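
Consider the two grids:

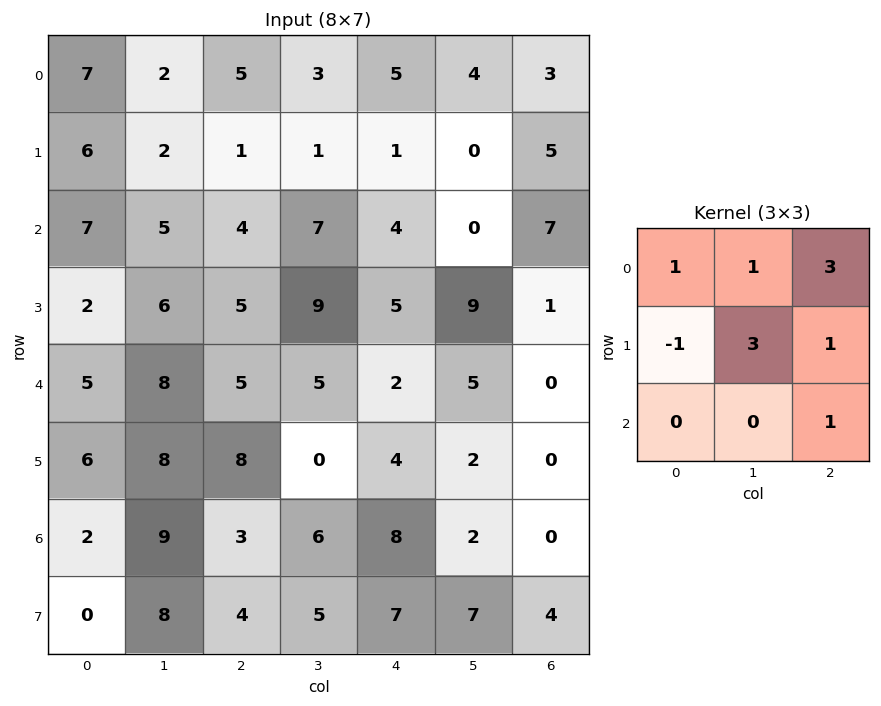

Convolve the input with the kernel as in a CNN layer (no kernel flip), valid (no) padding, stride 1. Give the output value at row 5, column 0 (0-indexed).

70

The receptive field on the input at this output position is [6 8 8 / 2 9 3 / 0 8 4]. Elementwise product with the kernel and sum: 6·1 + 8·1 + 8·3 + 2·-1 + 9·3 + 3·1 + 4·1.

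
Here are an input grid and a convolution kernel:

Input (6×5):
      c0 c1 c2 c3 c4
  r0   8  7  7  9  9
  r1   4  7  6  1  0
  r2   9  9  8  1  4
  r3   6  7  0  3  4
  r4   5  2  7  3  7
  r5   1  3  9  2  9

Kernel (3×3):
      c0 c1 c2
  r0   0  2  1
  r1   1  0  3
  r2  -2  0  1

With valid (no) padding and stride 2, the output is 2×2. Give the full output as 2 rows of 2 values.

Output[0,0]: The receptive field on the input at this output position is [8 7 7 / 4 7 6 / 9 9 8]. Elementwise product with the kernel and sum: 7·2 + 7·1 + 4·1 + 6·3 + 9·-2 + 8·1.

33 21
29 11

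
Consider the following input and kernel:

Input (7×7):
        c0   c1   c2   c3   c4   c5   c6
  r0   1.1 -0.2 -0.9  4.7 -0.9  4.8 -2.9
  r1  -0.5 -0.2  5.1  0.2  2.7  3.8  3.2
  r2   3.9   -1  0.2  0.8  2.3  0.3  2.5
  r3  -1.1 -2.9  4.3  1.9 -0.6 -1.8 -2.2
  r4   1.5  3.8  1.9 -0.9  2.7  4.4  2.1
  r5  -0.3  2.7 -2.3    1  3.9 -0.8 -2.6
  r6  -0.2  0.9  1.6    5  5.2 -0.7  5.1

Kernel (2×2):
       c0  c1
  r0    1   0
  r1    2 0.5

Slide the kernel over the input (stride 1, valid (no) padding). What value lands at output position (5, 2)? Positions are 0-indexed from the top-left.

3.4

The receptive field on the input at this output position is [-2.3 1 / 1.6 5]. Elementwise product with the kernel and sum: -2.3·1 + 1.6·2 + 5·0.5.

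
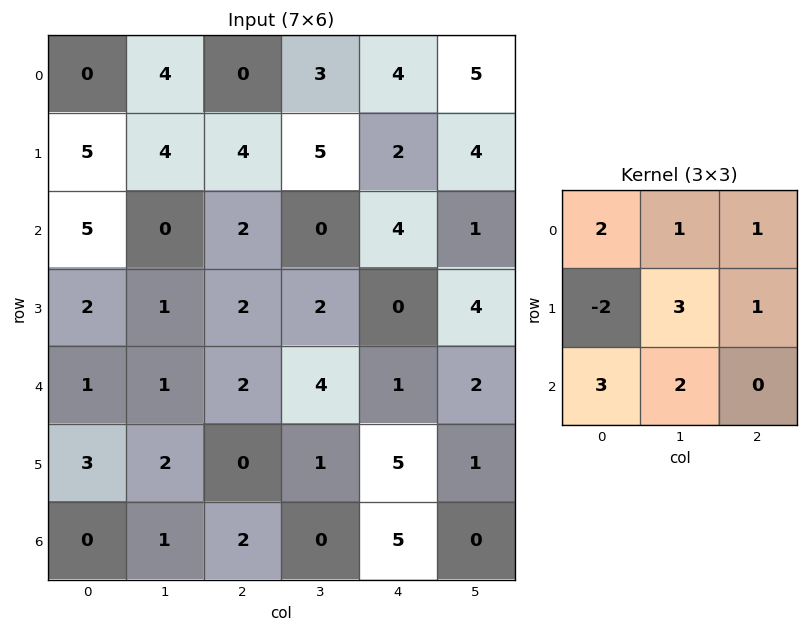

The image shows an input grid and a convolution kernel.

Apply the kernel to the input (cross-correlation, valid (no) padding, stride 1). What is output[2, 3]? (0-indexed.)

19

The receptive field on the input at this output position is [0 4 1 / 2 0 4 / 4 1 2]. Elementwise product with the kernel and sum: 0·2 + 4·1 + 1·1 + 2·-2 + 0·3 + 4·1 + 4·3 + 1·2.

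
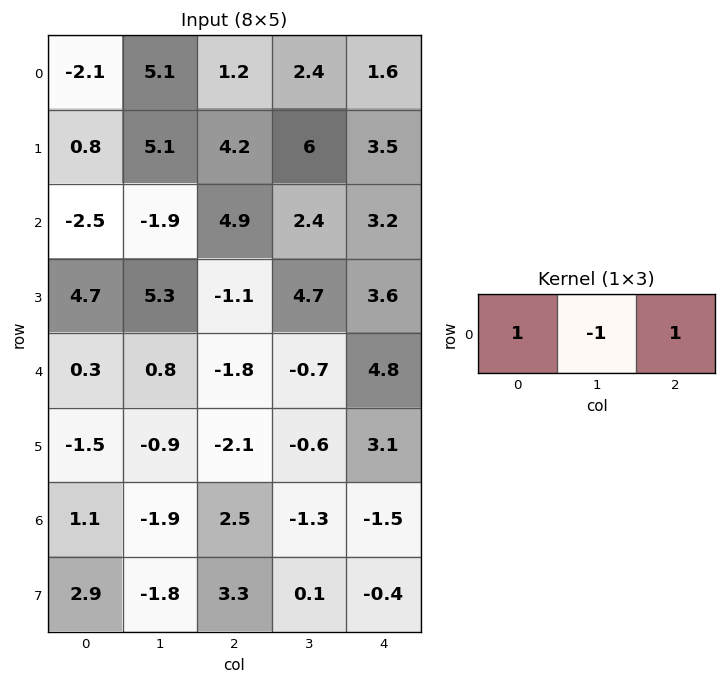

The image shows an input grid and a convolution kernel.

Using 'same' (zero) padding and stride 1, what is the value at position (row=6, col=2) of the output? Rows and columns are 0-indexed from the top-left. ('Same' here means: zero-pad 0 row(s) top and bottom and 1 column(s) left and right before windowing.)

-5.7

The receptive field on the zero-padded input at this output position is [-1.9 2.5 -1.3]. Elementwise product with the kernel and sum: -1.9·1 + 2.5·-1 + -1.3·1.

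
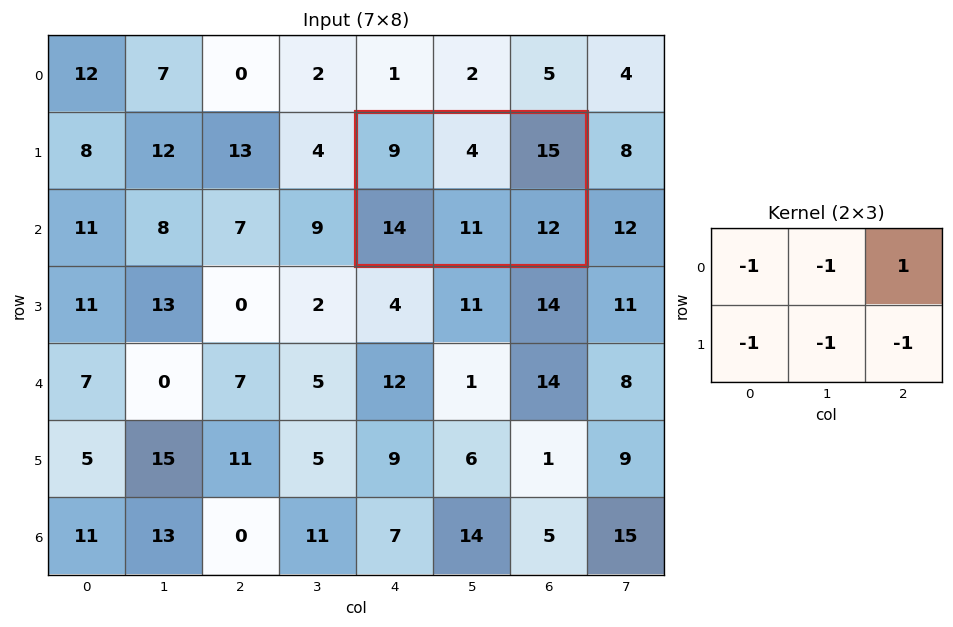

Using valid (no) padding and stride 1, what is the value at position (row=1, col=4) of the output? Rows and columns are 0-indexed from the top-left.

The receptive field on the input at this output position is [9 4 15 / 14 11 12]. Elementwise product with the kernel and sum: 9·-1 + 4·-1 + 15·1 + 14·-1 + 11·-1 + 12·-1.

-35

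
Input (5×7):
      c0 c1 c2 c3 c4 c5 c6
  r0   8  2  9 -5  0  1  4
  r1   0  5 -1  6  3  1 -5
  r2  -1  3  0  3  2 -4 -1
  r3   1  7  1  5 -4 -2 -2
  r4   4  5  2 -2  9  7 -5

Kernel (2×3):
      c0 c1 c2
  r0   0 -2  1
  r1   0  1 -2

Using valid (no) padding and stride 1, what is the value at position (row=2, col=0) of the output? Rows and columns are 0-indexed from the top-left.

-1

The receptive field on the input at this output position is [-1 3 0 / 1 7 1]. Elementwise product with the kernel and sum: 3·-2 + 0·1 + 7·1 + 1·-2.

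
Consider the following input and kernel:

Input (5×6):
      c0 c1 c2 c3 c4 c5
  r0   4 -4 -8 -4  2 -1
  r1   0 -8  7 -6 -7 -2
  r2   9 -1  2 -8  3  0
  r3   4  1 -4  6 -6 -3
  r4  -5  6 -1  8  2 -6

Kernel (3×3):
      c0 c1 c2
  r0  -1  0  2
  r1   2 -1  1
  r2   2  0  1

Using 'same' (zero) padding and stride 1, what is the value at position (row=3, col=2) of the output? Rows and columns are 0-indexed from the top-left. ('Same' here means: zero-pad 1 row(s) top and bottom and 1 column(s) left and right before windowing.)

17

The receptive field on the zero-padded input at this output position is [-1 2 -8 / 1 -4 6 / 6 -1 8]. Elementwise product with the kernel and sum: -1·-1 + -8·2 + 1·2 + -4·-1 + 6·1 + 6·2 + 8·1.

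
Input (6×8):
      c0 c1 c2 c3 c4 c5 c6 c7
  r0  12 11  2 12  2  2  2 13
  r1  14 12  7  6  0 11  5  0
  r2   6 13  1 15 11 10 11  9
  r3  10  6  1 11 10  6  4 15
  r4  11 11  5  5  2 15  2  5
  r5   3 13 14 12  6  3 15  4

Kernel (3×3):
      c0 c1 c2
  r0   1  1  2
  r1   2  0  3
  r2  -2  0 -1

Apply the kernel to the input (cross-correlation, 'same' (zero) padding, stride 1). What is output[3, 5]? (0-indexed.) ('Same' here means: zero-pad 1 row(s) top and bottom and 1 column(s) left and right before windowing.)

69

The receptive field on the zero-padded input at this output position is [11 10 11 / 10 6 4 / 2 15 2]. Elementwise product with the kernel and sum: 11·1 + 10·1 + 11·2 + 10·2 + 4·3 + 2·-2 + 2·-1.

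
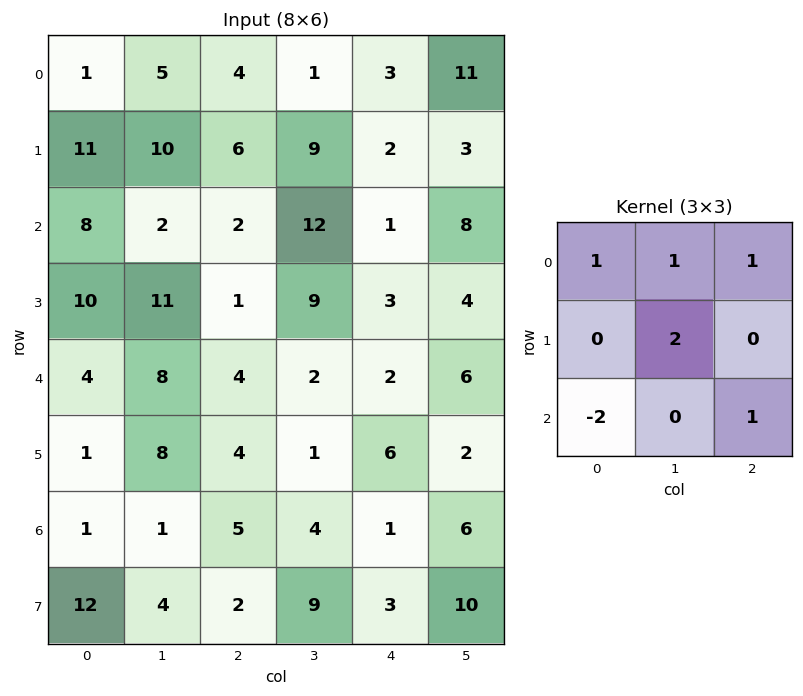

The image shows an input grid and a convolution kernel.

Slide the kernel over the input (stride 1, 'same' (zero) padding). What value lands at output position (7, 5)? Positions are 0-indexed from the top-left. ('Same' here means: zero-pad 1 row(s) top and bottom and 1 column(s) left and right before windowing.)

The receptive field on the zero-padded input at this output position is [1 6 0 / 3 10 0 / 0 0 0]. Elementwise product with the kernel and sum: 1·1 + 6·1 + 0·1 + 10·2 + 0·-2 + 0·1.

27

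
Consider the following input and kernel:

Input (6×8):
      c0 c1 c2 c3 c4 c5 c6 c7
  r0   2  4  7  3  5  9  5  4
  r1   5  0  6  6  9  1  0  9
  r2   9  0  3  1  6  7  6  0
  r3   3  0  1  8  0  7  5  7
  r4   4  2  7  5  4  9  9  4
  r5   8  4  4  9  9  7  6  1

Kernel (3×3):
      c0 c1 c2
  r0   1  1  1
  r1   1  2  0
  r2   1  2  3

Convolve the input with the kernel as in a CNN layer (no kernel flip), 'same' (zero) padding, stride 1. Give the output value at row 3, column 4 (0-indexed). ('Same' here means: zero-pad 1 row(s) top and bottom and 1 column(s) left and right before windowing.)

The receptive field on the zero-padded input at this output position is [1 6 7 / 8 0 7 / 5 4 9]. Elementwise product with the kernel and sum: 1·1 + 6·1 + 7·1 + 8·1 + 0·2 + 5·1 + 4·2 + 9·3.

62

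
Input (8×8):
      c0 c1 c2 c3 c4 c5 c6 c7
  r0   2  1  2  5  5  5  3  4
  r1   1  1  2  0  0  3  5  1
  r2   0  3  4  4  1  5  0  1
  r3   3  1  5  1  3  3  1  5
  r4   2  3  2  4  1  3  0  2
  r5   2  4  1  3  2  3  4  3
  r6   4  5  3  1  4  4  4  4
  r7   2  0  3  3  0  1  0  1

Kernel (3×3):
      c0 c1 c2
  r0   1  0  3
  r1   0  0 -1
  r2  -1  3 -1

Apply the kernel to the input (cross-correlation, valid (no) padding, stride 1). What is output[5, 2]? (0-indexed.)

The receptive field on the input at this output position is [1 3 2 / 3 1 4 / 3 3 0]. Elementwise product with the kernel and sum: 1·1 + 2·3 + 4·-1 + 3·-1 + 3·3 + 0·-1.

9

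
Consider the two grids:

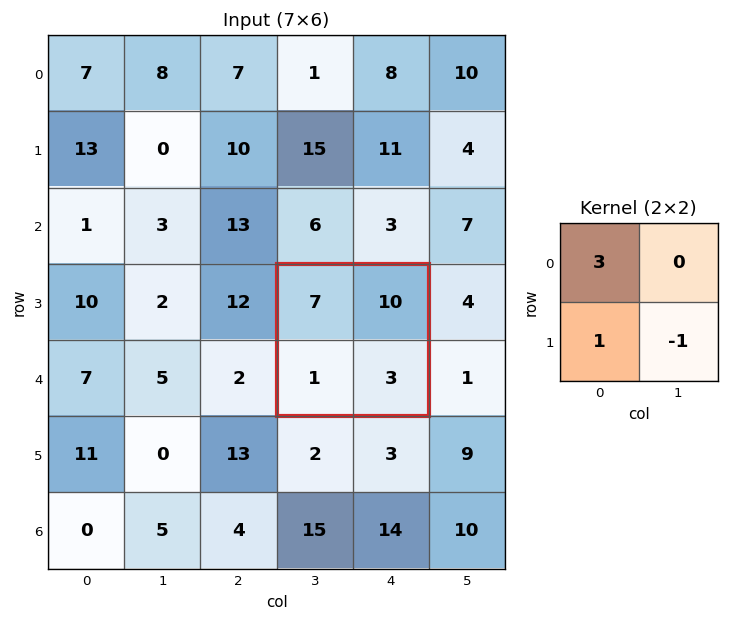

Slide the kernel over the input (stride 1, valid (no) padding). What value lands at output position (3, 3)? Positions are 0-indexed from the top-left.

The receptive field on the input at this output position is [7 10 / 1 3]. Elementwise product with the kernel and sum: 7·3 + 1·1 + 3·-1.

19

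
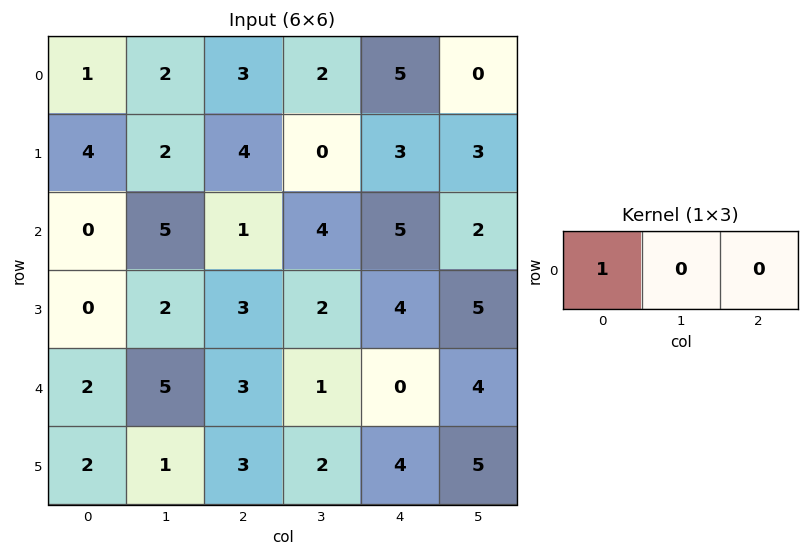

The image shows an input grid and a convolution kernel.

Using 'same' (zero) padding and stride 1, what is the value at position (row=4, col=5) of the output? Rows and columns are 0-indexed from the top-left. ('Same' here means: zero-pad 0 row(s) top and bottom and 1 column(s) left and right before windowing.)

The receptive field on the zero-padded input at this output position is [0 4 0]. Elementwise product with the kernel and sum: 0·1.

0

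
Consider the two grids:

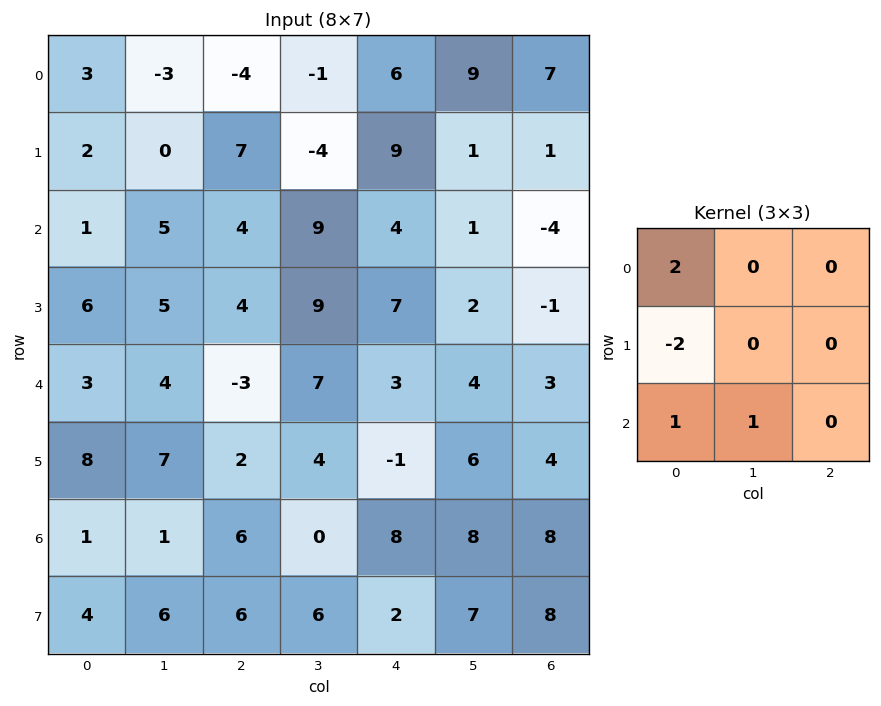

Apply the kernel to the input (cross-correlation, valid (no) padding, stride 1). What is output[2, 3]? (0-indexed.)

The receptive field on the input at this output position is [9 4 1 / 9 7 2 / 7 3 4]. Elementwise product with the kernel and sum: 9·2 + 9·-2 + 7·1 + 3·1.

10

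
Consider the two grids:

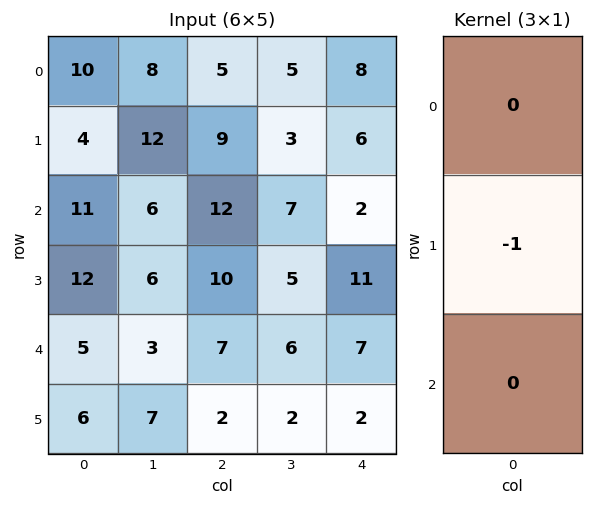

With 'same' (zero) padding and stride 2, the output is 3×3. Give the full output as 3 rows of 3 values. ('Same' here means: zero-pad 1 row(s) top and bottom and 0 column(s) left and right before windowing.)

-10 -5 -8
-11 -12 -2
-5 -7 -7

Output[0,0]: The receptive field on the zero-padded input at this output position is [0 / 10 / 4]. Elementwise product with the kernel and sum: 10·-1.
Output[0,1]: The receptive field on the zero-padded input at this output position is [0 / 5 / 9]. Elementwise product with the kernel and sum: 5·-1.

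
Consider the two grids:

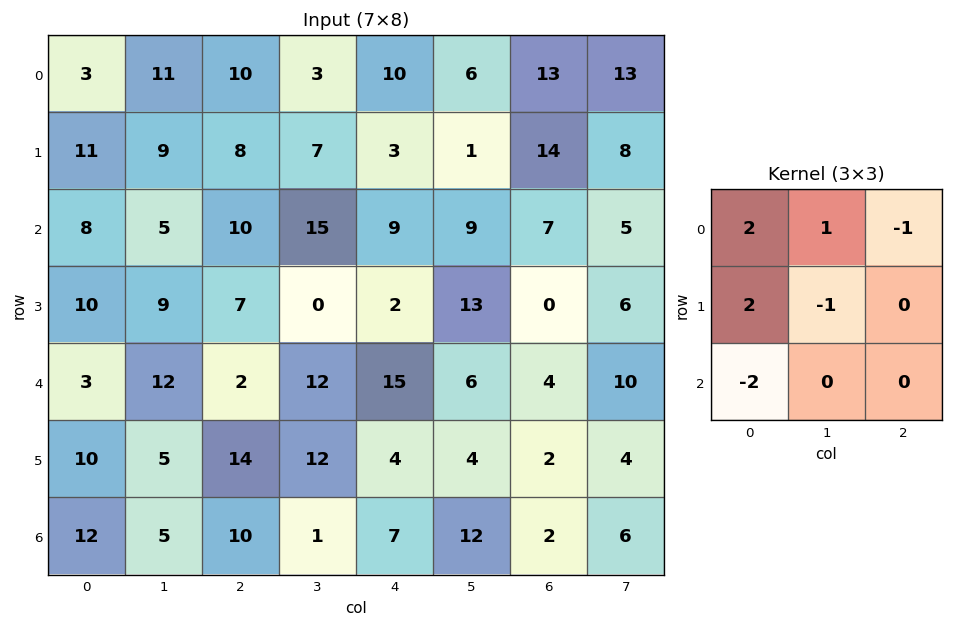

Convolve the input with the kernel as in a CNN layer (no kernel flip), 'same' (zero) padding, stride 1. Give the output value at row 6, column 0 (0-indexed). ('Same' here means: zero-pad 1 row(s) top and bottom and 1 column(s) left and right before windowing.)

-7

The receptive field on the zero-padded input at this output position is [0 10 5 / 0 12 5 / 0 0 0]. Elementwise product with the kernel and sum: 0·2 + 10·1 + 5·-1 + 0·2 + 12·-1 + 0·-2.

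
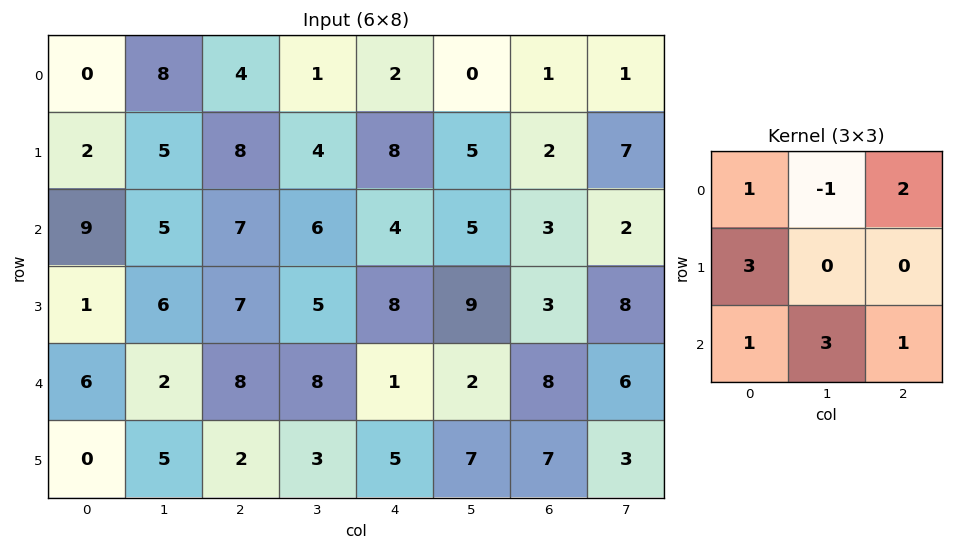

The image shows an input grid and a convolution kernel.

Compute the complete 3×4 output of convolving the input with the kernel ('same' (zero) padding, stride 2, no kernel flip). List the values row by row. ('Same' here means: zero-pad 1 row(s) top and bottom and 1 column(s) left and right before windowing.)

11 57 36 18
17 52 62 58
16 29 64 59

Output[0,0]: The receptive field on the zero-padded input at this output position is [0 0 0 / 0 0 8 / 0 2 5]. Elementwise product with the kernel and sum: 0·1 + 0·-1 + 0·2 + 0·3 + 0·1 + 2·3 + 5·1.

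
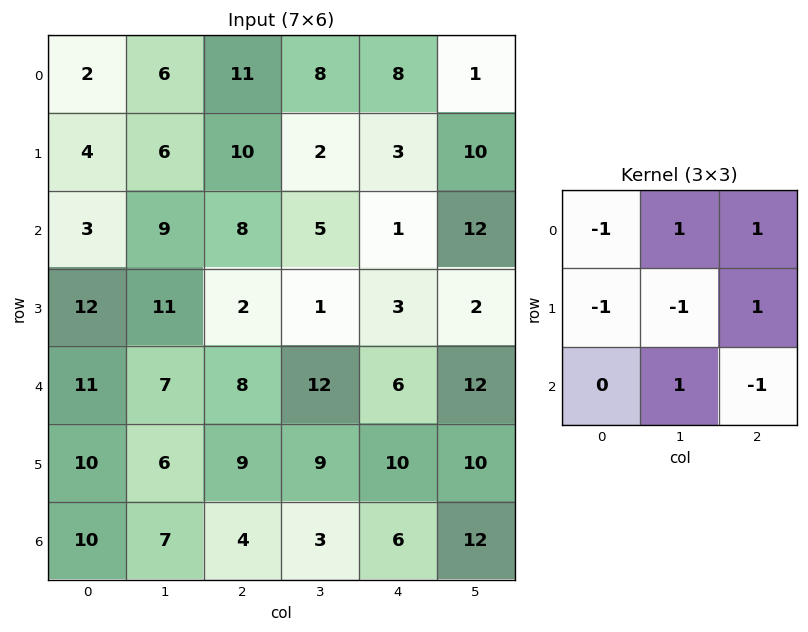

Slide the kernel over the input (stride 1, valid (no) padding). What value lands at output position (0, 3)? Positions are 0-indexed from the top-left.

-5

The receptive field on the input at this output position is [8 8 1 / 2 3 10 / 5 1 12]. Elementwise product with the kernel and sum: 8·-1 + 8·1 + 1·1 + 2·-1 + 3·-1 + 10·1 + 1·1 + 12·-1.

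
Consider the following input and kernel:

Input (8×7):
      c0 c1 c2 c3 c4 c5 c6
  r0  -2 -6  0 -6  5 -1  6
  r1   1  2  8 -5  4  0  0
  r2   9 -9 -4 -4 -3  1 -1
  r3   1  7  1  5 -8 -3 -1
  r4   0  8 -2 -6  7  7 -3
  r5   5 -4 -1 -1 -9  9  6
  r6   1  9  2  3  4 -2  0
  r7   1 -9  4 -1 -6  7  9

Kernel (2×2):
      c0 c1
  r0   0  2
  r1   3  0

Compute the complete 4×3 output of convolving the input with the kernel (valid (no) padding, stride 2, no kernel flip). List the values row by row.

-9 12 10
-15 -5 -22
31 -15 -13
21 18 -22

Output[0,0]: The receptive field on the input at this output position is [-2 -6 / 1 2]. Elementwise product with the kernel and sum: -6·2 + 1·3.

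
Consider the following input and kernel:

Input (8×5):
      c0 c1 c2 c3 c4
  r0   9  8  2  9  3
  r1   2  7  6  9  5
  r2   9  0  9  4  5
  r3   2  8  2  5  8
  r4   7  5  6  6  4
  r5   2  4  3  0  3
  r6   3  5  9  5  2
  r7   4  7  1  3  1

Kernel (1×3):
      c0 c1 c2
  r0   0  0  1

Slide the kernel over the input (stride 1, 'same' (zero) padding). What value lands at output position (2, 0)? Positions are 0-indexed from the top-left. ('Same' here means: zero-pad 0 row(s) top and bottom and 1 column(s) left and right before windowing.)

The receptive field on the zero-padded input at this output position is [0 9 0]. Elementwise product with the kernel and sum: 0·1.

0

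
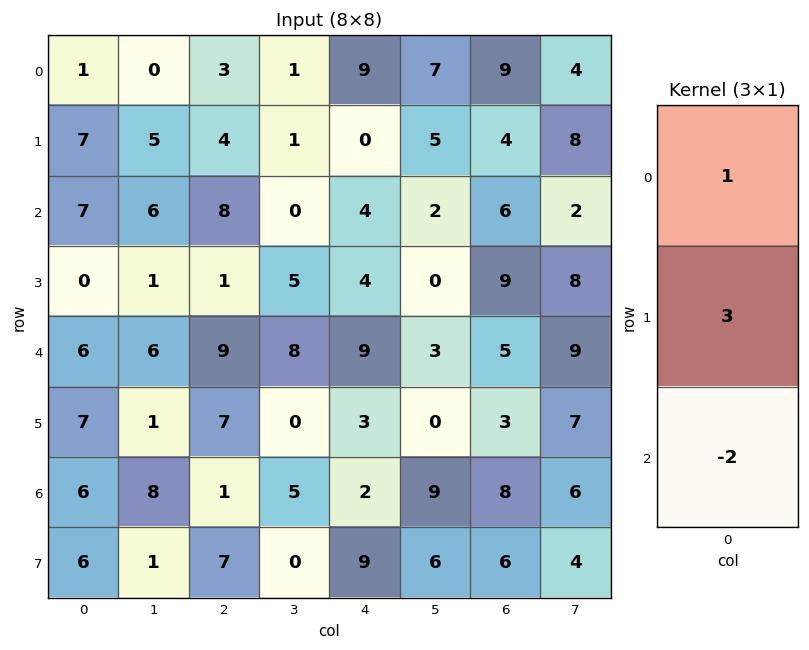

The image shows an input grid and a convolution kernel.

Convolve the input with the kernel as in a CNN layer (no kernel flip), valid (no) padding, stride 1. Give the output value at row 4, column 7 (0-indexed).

18

The receptive field on the input at this output position is [9 / 7 / 6]. Elementwise product with the kernel and sum: 9·1 + 7·3 + 6·-2.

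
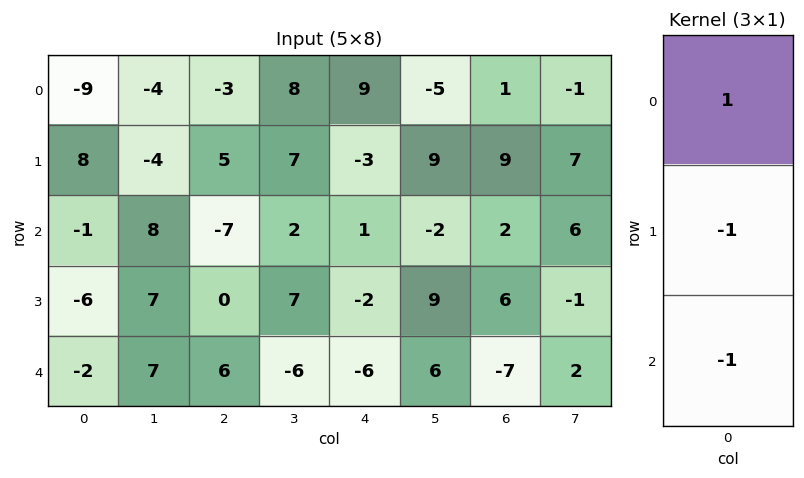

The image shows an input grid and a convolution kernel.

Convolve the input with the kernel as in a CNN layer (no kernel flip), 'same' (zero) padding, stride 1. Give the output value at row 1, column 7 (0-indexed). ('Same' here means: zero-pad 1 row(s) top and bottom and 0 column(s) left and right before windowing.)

-14

The receptive field on the zero-padded input at this output position is [-1 / 7 / 6]. Elementwise product with the kernel and sum: -1·1 + 7·-1 + 6·-1.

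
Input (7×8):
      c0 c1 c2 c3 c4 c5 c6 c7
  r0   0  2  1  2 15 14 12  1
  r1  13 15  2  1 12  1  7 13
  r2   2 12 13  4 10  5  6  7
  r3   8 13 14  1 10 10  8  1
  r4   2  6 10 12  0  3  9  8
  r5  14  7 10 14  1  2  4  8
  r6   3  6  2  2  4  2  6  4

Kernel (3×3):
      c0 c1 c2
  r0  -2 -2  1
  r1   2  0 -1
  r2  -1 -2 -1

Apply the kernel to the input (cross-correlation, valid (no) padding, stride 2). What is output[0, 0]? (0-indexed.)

The receptive field on the input at this output position is [0 2 1 / 13 15 2 / 2 12 13]. Elementwise product with the kernel and sum: 0·-2 + 2·-2 + 1·1 + 13·2 + 2·-1 + 2·-1 + 12·-2 + 13·-1.

-18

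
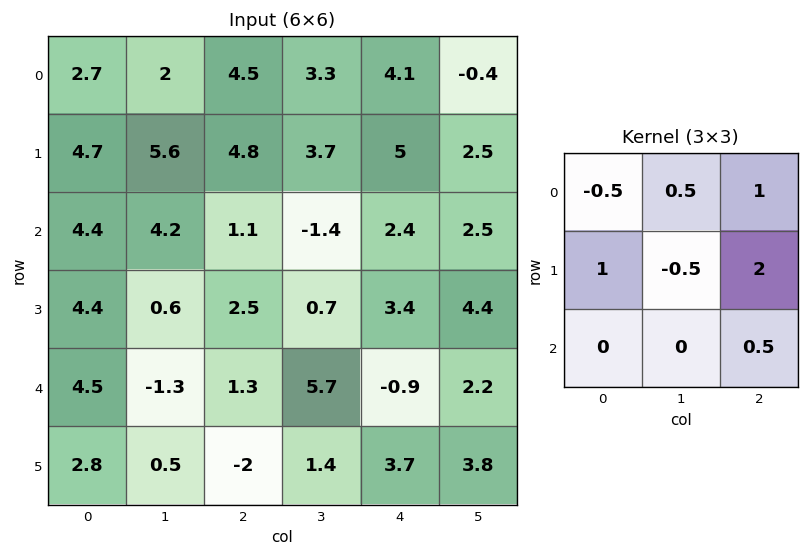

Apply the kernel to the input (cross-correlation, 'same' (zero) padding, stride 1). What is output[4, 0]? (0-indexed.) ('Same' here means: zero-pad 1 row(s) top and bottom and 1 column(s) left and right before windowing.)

The receptive field on the zero-padded input at this output position is [0 4.4 0.6 / 0 4.5 -1.3 / 0 2.8 0.5]. Elementwise product with the kernel and sum: 0·-0.5 + 4.4·0.5 + 0.6·1 + 0·1 + 4.5·-0.5 + -1.3·2 + 0.5·0.5.

-1.8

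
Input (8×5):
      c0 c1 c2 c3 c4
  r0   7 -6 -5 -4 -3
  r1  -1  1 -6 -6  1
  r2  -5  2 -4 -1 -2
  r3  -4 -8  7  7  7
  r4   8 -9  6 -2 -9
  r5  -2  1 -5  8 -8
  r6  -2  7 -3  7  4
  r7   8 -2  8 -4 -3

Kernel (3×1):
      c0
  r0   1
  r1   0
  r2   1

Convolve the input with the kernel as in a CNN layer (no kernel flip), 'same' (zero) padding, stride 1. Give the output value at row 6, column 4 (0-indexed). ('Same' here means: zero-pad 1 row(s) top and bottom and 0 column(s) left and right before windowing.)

-11

The receptive field on the zero-padded input at this output position is [-8 / 4 / -3]. Elementwise product with the kernel and sum: -8·1 + -3·1.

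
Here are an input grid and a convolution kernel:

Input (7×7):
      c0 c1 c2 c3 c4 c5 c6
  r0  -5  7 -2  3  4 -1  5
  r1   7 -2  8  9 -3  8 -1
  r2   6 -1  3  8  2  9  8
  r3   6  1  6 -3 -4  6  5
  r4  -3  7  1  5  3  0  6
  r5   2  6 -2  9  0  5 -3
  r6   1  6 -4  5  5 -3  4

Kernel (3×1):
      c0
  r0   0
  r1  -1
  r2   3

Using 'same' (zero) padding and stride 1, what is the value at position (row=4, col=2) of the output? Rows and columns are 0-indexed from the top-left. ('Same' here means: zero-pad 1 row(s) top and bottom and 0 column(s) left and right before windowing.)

The receptive field on the zero-padded input at this output position is [6 / 1 / -2]. Elementwise product with the kernel and sum: 1·-1 + -2·3.

-7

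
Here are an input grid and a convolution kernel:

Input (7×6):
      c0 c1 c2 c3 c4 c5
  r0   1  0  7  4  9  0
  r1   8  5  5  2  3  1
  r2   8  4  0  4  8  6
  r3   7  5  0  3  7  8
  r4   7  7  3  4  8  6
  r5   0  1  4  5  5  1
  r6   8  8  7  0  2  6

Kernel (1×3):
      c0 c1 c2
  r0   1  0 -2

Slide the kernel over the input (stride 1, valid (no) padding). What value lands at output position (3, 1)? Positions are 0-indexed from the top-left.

-1

The receptive field on the input at this output position is [5 0 3]. Elementwise product with the kernel and sum: 5·1 + 3·-2.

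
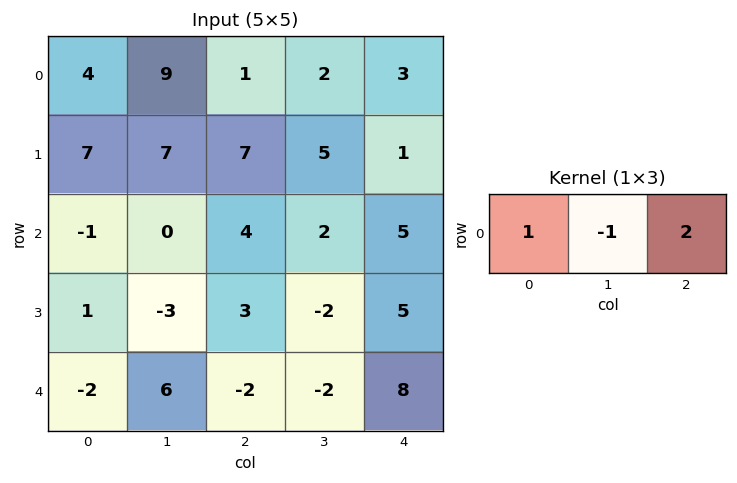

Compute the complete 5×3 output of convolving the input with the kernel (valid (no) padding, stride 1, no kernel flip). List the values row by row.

-3 12 5
14 10 4
7 0 12
10 -10 15
-12 4 16

Output[0,0]: The receptive field on the input at this output position is [4 9 1]. Elementwise product with the kernel and sum: 4·1 + 9·-1 + 1·2.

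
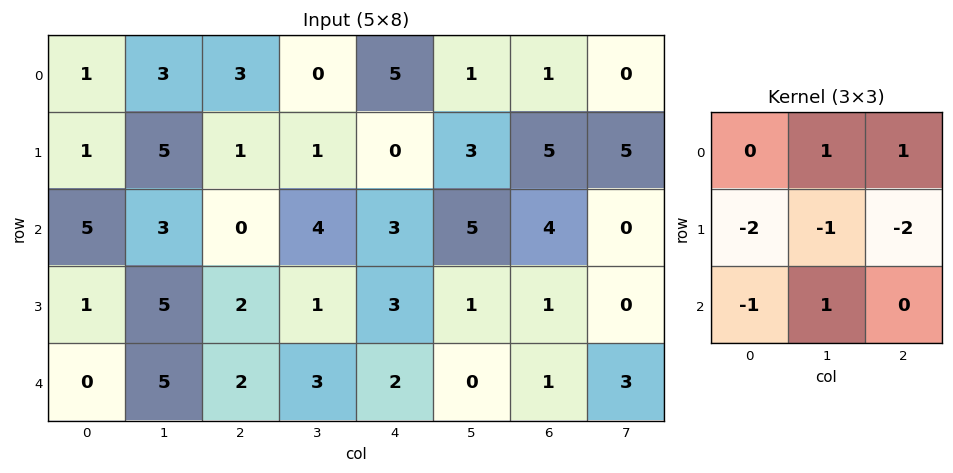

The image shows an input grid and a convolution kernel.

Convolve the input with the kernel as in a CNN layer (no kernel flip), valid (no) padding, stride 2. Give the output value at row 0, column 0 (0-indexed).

The receptive field on the input at this output position is [1 3 3 / 1 5 1 / 5 3 0]. Elementwise product with the kernel and sum: 3·1 + 3·1 + 1·-2 + 5·-1 + 1·-2 + 5·-1 + 3·1.

-5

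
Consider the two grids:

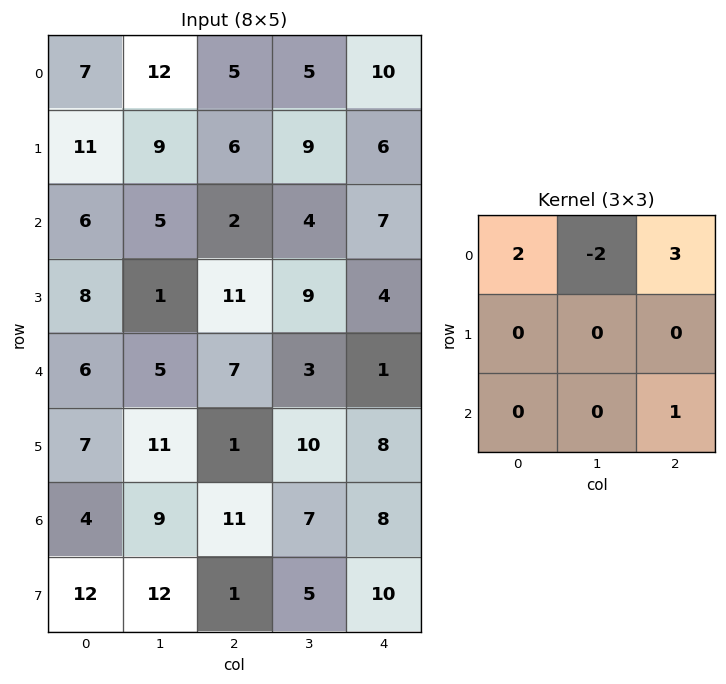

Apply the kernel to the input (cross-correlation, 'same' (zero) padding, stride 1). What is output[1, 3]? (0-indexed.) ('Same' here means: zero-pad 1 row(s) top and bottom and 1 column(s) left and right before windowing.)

37

The receptive field on the zero-padded input at this output position is [5 5 10 / 6 9 6 / 2 4 7]. Elementwise product with the kernel and sum: 5·2 + 5·-2 + 10·3 + 7·1.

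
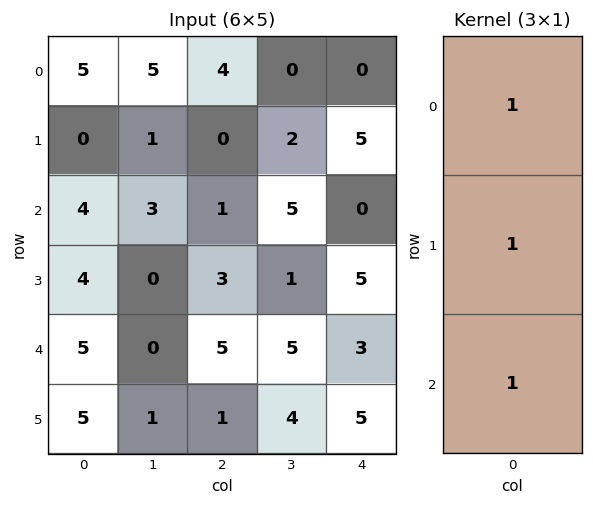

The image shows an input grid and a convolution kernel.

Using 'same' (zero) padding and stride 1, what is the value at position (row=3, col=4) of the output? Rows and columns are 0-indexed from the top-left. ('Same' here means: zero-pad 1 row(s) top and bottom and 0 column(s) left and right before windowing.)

The receptive field on the zero-padded input at this output position is [0 / 5 / 3]. Elementwise product with the kernel and sum: 0·1 + 5·1 + 3·1.

8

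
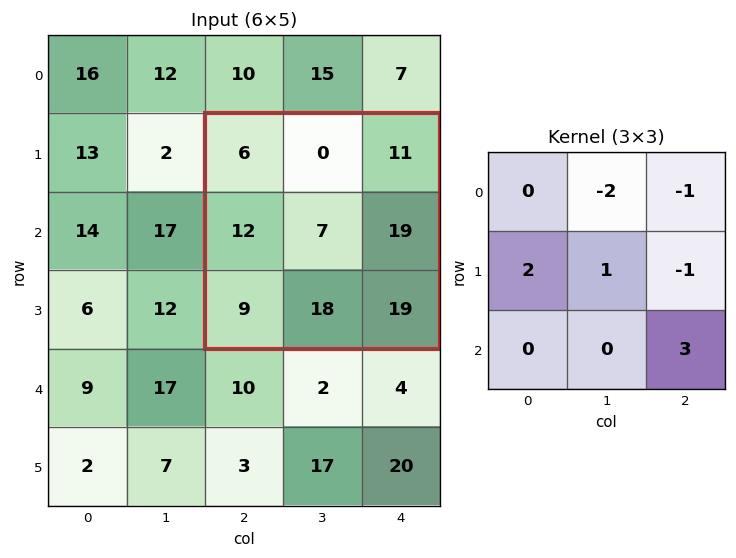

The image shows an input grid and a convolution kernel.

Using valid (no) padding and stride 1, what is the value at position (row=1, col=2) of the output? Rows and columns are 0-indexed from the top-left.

58

The receptive field on the input at this output position is [6 0 11 / 12 7 19 / 9 18 19]. Elementwise product with the kernel and sum: 0·-2 + 11·-1 + 12·2 + 7·1 + 19·-1 + 19·3.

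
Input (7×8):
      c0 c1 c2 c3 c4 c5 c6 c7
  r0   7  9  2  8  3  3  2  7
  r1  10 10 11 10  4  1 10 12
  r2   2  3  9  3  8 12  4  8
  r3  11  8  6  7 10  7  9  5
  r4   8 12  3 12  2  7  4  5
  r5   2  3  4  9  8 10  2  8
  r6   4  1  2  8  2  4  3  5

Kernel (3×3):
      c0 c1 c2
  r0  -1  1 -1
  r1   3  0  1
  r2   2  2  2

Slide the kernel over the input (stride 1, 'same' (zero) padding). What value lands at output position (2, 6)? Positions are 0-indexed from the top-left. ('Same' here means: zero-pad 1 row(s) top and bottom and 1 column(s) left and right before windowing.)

The receptive field on the zero-padded input at this output position is [1 10 12 / 12 4 8 / 7 9 5]. Elementwise product with the kernel and sum: 1·-1 + 10·1 + 12·-1 + 12·3 + 8·1 + 7·2 + 9·2 + 5·2.

83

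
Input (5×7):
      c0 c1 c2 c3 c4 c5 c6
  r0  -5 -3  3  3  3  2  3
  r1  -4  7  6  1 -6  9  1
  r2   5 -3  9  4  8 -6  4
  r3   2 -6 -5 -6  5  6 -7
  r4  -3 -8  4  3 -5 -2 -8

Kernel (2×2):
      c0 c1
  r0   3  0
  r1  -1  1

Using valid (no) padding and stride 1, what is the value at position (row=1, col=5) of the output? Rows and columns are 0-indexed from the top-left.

The receptive field on the input at this output position is [9 1 / -6 4]. Elementwise product with the kernel and sum: 9·3 + -6·-1 + 4·1.

37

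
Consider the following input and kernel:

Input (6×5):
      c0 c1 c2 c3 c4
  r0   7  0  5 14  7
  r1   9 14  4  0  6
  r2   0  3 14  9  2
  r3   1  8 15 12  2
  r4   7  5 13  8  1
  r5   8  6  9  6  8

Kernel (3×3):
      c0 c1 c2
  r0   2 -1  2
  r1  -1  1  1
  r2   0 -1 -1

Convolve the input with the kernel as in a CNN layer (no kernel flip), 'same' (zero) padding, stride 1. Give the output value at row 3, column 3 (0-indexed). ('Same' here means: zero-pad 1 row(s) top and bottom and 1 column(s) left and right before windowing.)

The receptive field on the zero-padded input at this output position is [14 9 2 / 15 12 2 / 13 8 1]. Elementwise product with the kernel and sum: 14·2 + 9·-1 + 2·2 + 15·-1 + 12·1 + 2·1 + 8·-1 + 1·-1.

13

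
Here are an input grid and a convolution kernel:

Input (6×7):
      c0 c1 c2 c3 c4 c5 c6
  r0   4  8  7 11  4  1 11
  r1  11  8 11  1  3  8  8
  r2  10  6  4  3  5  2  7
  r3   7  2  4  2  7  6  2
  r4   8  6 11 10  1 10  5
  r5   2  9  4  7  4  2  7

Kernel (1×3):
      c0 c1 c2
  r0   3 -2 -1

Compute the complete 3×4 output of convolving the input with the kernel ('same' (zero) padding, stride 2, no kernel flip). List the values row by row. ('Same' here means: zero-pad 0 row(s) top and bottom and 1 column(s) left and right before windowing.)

-16 -1 24 -19
-26 7 -3 -8
-22 -14 18 20

Output[0,0]: The receptive field on the zero-padded input at this output position is [0 4 8]. Elementwise product with the kernel and sum: 0·3 + 4·-2 + 8·-1.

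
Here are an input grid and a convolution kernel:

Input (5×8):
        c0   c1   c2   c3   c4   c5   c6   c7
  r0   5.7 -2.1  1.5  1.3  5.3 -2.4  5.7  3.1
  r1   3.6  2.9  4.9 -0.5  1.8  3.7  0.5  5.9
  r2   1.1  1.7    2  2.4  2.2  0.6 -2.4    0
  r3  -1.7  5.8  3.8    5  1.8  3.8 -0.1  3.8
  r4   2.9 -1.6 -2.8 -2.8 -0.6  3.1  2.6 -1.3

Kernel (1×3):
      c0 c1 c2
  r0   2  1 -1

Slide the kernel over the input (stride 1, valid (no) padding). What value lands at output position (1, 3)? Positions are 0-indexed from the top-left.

The receptive field on the input at this output position is [-0.5 1.8 3.7]. Elementwise product with the kernel and sum: -0.5·2 + 1.8·1 + 3.7·-1.

-2.9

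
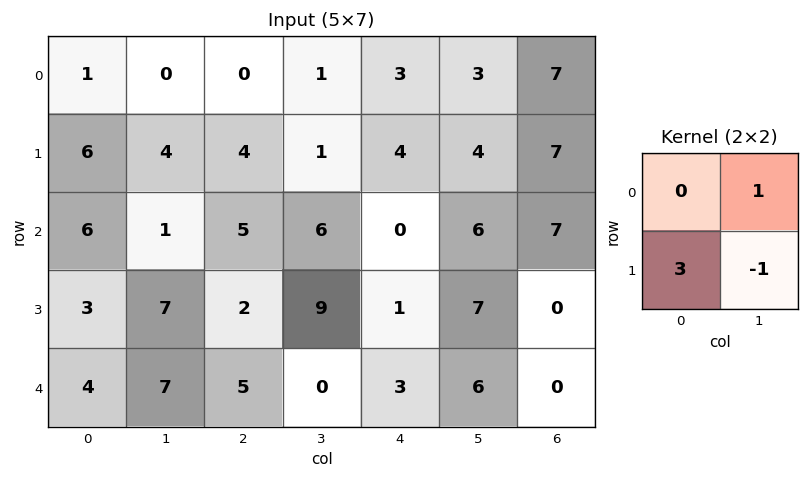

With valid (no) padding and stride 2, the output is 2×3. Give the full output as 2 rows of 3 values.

14 12 11
3 3 2

Output[0,0]: The receptive field on the input at this output position is [1 0 / 6 4]. Elementwise product with the kernel and sum: 0·1 + 6·3 + 4·-1.
Output[0,1]: The receptive field on the input at this output position is [0 1 / 4 1]. Elementwise product with the kernel and sum: 1·1 + 4·3 + 1·-1.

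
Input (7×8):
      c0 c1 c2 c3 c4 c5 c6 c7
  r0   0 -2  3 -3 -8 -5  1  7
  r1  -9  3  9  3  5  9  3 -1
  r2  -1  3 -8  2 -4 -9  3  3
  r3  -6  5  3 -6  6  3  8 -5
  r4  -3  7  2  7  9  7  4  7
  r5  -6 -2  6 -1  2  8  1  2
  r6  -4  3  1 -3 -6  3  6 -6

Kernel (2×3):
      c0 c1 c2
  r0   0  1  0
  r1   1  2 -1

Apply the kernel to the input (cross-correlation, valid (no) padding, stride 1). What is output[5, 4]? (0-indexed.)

The receptive field on the input at this output position is [2 8 1 / -6 3 6]. Elementwise product with the kernel and sum: 8·1 + -6·1 + 3·2 + 6·-1.

2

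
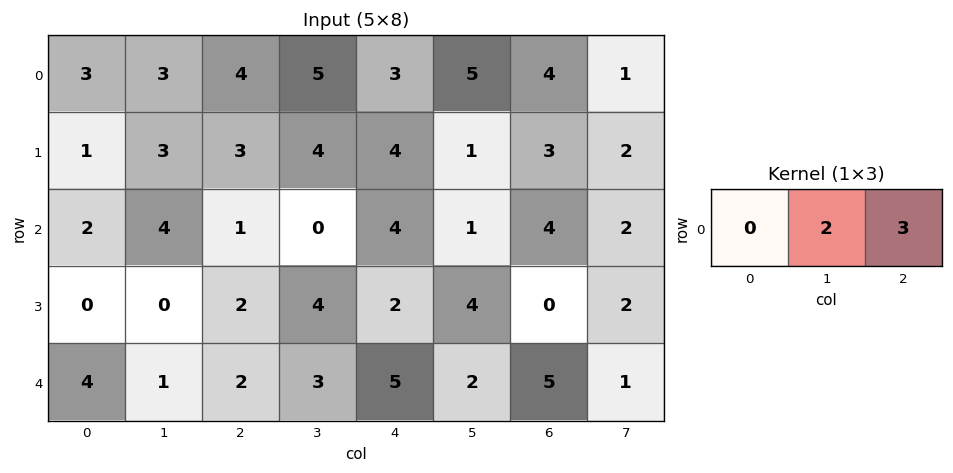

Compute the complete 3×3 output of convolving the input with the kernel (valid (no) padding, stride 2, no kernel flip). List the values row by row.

18 19 22
11 12 14
8 21 19

Output[0,0]: The receptive field on the input at this output position is [3 3 4]. Elementwise product with the kernel and sum: 3·2 + 4·3.
Output[0,1]: The receptive field on the input at this output position is [4 5 3]. Elementwise product with the kernel and sum: 5·2 + 3·3.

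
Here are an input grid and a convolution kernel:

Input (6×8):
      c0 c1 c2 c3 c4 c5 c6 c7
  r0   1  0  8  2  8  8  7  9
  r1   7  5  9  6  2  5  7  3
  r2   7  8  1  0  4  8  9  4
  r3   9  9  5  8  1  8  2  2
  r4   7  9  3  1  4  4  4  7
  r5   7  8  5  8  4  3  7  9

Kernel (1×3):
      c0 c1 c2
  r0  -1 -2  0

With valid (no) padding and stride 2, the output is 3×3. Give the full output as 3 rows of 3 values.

-1 -12 -24
-23 -1 -20
-25 -5 -12

Output[0,0]: The receptive field on the input at this output position is [1 0 8]. Elementwise product with the kernel and sum: 1·-1 + 0·-2.
Output[0,1]: The receptive field on the input at this output position is [8 2 8]. Elementwise product with the kernel and sum: 8·-1 + 2·-2.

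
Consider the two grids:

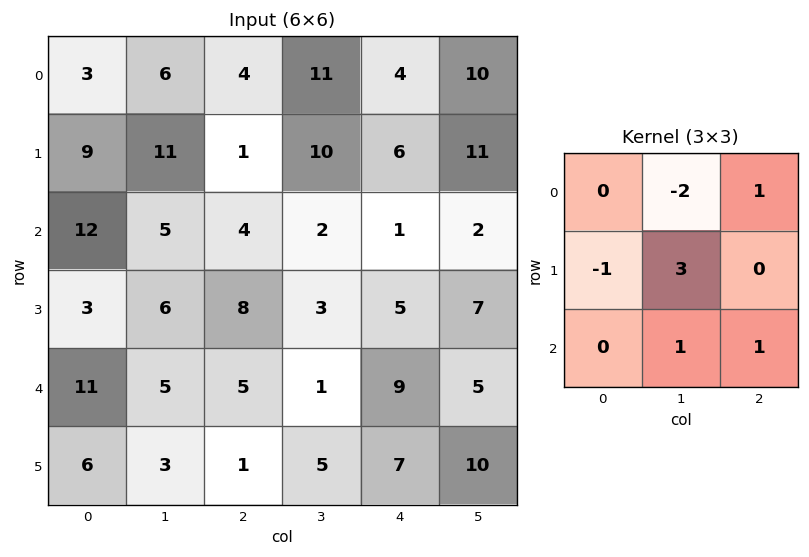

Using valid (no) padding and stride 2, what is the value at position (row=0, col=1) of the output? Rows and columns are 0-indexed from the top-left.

14

The receptive field on the input at this output position is [4 11 4 / 1 10 6 / 4 2 1]. Elementwise product with the kernel and sum: 11·-2 + 4·1 + 1·-1 + 10·3 + 2·1 + 1·1.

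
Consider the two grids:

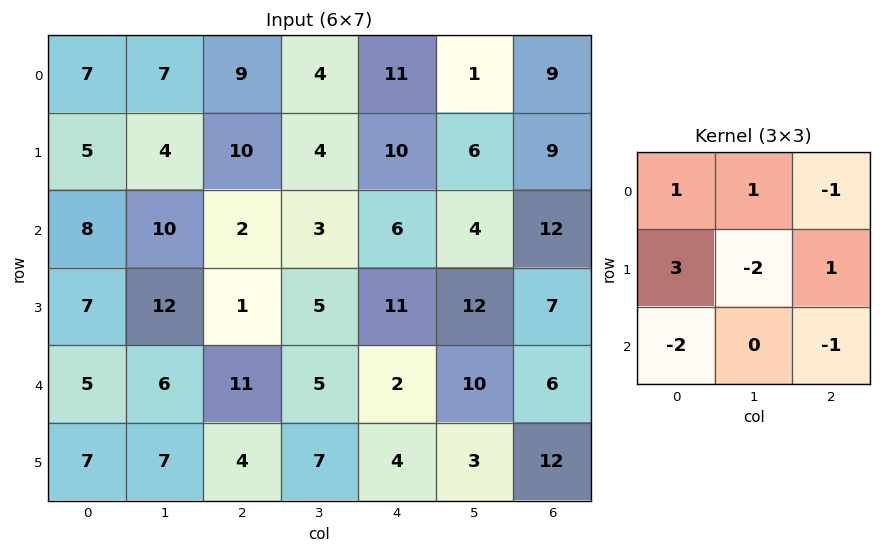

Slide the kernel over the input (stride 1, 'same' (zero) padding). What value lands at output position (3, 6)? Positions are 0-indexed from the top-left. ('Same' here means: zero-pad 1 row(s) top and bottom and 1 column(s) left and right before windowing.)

The receptive field on the zero-padded input at this output position is [4 12 0 / 12 7 0 / 10 6 0]. Elementwise product with the kernel and sum: 4·1 + 12·1 + 0·-1 + 12·3 + 7·-2 + 0·1 + 10·-2 + 0·-1.

18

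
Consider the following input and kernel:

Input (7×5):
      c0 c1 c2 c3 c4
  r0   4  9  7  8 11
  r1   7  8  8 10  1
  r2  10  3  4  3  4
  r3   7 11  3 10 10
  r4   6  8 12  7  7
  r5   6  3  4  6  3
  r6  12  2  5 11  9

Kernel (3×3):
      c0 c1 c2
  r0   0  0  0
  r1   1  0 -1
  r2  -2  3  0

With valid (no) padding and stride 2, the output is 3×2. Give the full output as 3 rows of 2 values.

Output[0,0]: The receptive field on the input at this output position is [4 9 7 / 7 8 8 / 10 3 4]. Elementwise product with the kernel and sum: 7·1 + 8·-1 + 10·-2 + 3·3.
Output[0,1]: The receptive field on the input at this output position is [7 8 11 / 8 10 1 / 4 3 4]. Elementwise product with the kernel and sum: 8·1 + 1·-1 + 4·-2 + 3·3.

-12 8
16 -10
-16 24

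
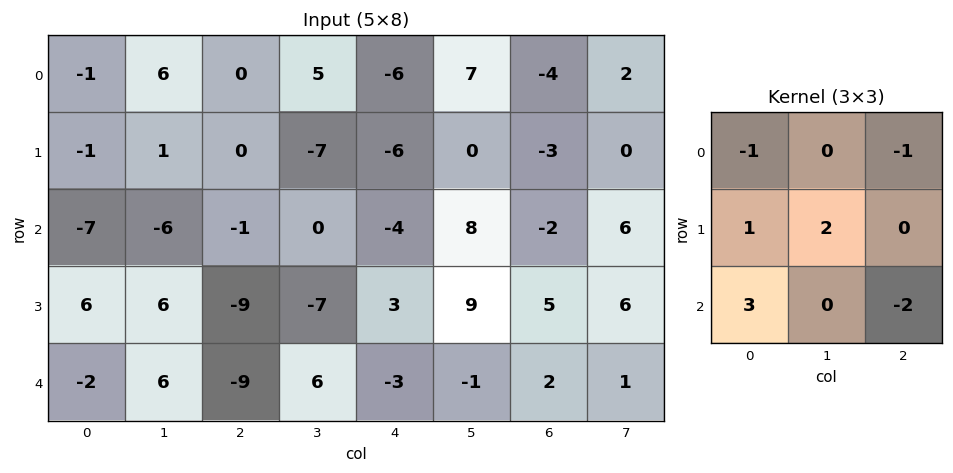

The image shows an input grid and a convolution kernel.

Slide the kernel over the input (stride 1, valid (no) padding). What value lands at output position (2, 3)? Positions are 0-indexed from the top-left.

The receptive field on the input at this output position is [0 -4 8 / -7 3 9 / 6 -3 -1]. Elementwise product with the kernel and sum: 0·-1 + 8·-1 + -7·1 + 3·2 + 6·3 + -1·-2.

11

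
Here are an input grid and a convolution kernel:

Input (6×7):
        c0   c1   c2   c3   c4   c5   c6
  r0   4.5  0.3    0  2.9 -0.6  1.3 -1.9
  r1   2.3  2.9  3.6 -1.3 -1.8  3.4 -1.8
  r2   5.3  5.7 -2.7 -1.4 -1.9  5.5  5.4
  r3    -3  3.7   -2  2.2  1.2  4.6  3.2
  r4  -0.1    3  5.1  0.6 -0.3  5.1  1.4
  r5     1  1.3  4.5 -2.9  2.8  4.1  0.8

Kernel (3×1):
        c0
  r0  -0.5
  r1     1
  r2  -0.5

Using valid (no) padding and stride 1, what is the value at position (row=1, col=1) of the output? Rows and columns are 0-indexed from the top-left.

The receptive field on the input at this output position is [2.9 / 5.7 / 3.7]. Elementwise product with the kernel and sum: 2.9·-0.5 + 5.7·1 + 3.7·-0.5.

2.4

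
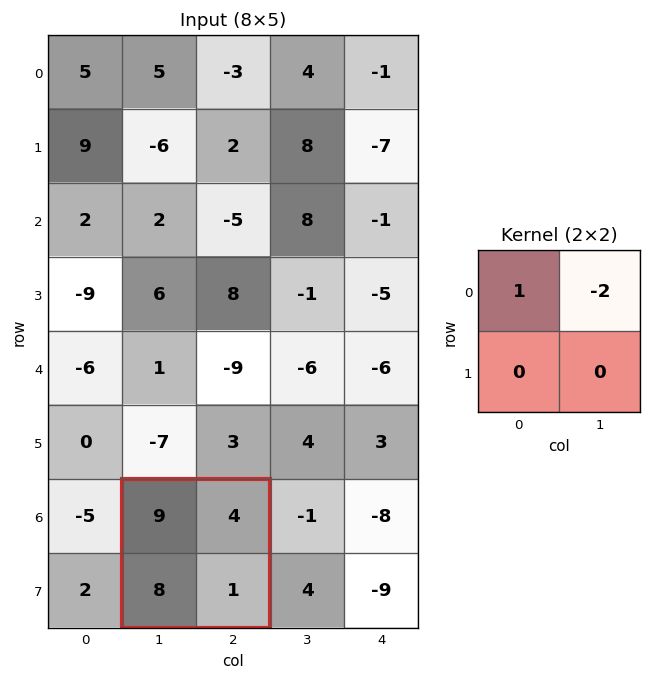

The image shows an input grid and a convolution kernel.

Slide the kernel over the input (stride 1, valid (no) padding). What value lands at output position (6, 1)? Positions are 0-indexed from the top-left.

1

The receptive field on the input at this output position is [9 4 / 8 1]. Elementwise product with the kernel and sum: 9·1 + 4·-2.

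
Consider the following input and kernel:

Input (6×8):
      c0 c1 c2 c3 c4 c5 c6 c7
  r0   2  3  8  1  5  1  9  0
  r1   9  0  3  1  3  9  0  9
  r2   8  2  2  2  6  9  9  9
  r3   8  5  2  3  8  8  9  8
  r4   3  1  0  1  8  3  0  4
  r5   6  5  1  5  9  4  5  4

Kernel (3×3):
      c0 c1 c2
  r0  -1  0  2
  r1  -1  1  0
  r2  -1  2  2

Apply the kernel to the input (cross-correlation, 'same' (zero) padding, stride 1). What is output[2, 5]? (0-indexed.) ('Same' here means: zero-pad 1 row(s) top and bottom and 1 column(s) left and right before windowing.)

The receptive field on the zero-padded input at this output position is [3 9 0 / 6 9 9 / 8 8 9]. Elementwise product with the kernel and sum: 3·-1 + 0·2 + 6·-1 + 9·1 + 8·-1 + 8·2 + 9·2.

26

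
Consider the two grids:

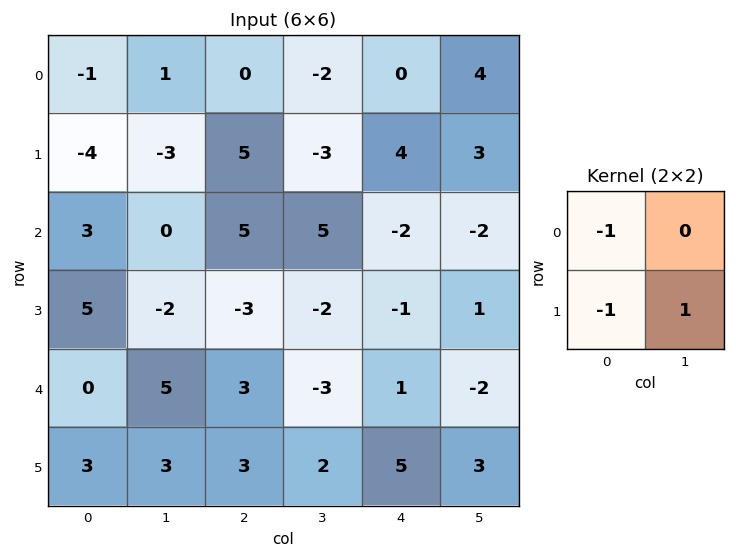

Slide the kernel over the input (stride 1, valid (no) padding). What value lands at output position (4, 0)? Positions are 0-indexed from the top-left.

The receptive field on the input at this output position is [0 5 / 3 3]. Elementwise product with the kernel and sum: 0·-1 + 3·-1 + 3·1.

0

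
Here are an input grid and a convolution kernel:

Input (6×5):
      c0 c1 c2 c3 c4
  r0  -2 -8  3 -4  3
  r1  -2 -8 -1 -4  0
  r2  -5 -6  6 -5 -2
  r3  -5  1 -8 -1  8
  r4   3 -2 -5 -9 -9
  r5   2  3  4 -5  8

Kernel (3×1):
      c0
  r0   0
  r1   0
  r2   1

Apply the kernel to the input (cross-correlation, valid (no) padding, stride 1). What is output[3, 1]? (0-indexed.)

The receptive field on the input at this output position is [1 / -2 / 3]. Elementwise product with the kernel and sum: 3·1.

3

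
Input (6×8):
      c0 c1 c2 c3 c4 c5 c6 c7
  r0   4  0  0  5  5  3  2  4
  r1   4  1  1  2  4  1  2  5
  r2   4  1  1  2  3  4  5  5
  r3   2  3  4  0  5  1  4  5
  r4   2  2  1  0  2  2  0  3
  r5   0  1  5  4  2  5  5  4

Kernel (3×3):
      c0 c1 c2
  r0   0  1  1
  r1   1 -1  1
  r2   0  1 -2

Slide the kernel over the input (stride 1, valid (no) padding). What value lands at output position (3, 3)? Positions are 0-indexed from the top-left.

The receptive field on the input at this output position is [0 5 1 / 0 2 2 / 4 2 5]. Elementwise product with the kernel and sum: 5·1 + 1·1 + 0·1 + 2·-1 + 2·1 + 2·1 + 5·-2.

-2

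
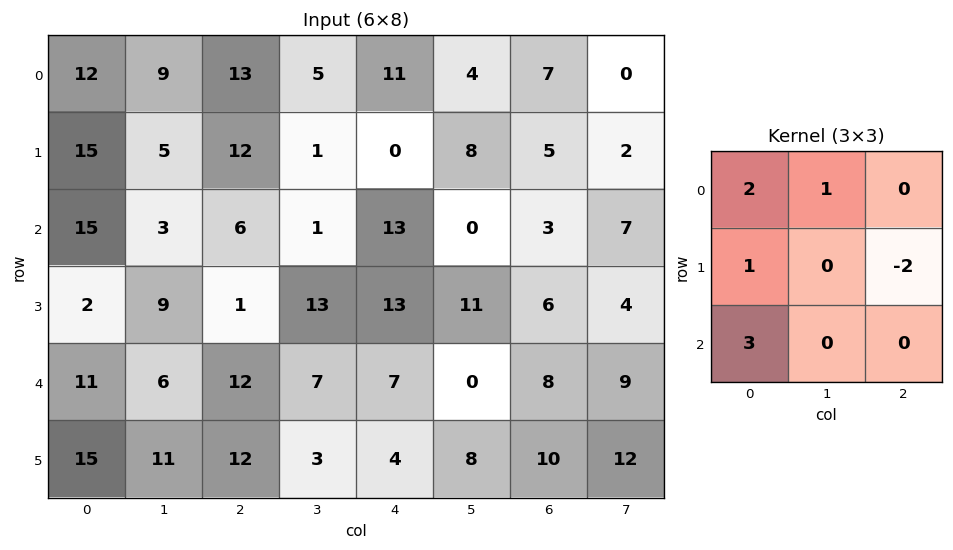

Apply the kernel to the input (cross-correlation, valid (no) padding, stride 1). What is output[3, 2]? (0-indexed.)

49

The receptive field on the input at this output position is [1 13 13 / 12 7 7 / 12 3 4]. Elementwise product with the kernel and sum: 1·2 + 13·1 + 12·1 + 7·-2 + 12·3.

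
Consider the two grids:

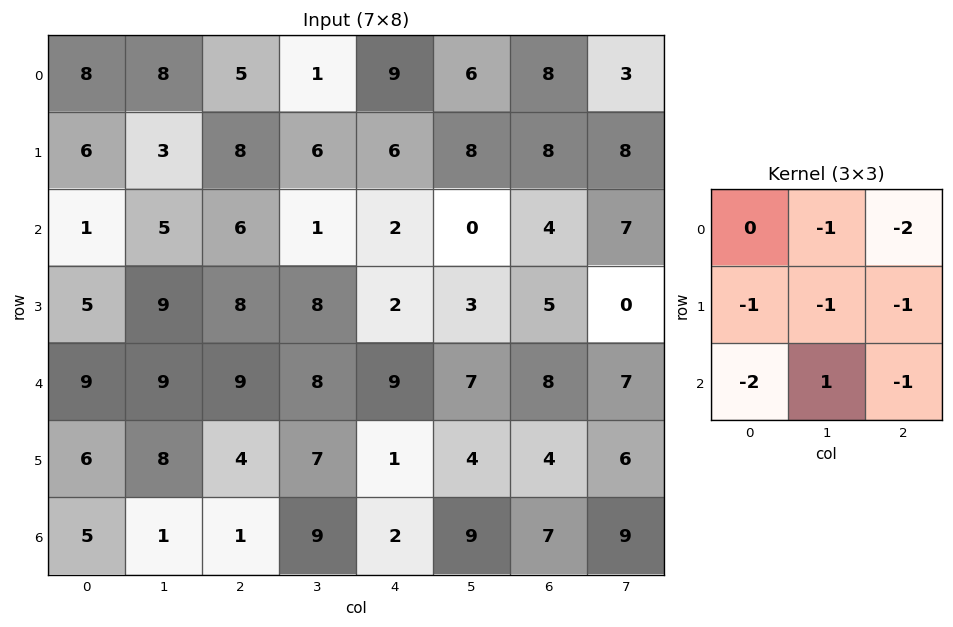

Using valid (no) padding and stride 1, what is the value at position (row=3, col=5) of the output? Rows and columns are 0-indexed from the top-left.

-37

The receptive field on the input at this output position is [3 5 0 / 7 8 7 / 4 4 6]. Elementwise product with the kernel and sum: 5·-1 + 0·-2 + 7·-1 + 8·-1 + 7·-1 + 4·-2 + 4·1 + 6·-1.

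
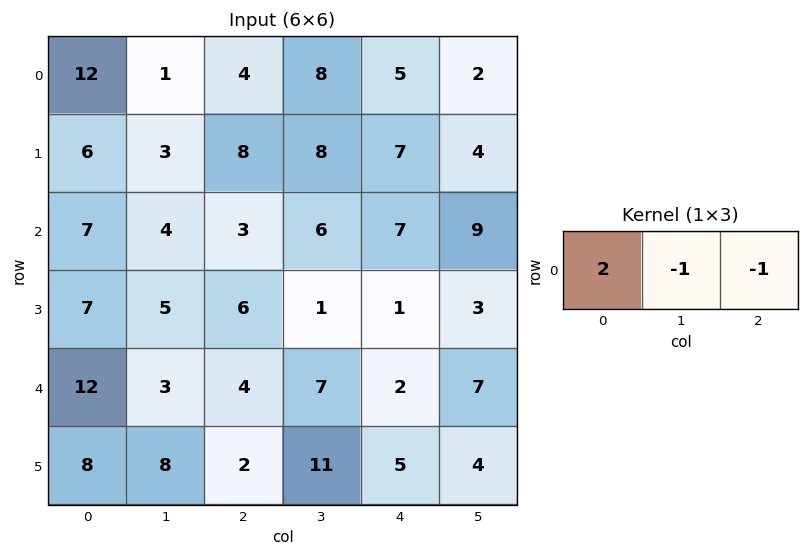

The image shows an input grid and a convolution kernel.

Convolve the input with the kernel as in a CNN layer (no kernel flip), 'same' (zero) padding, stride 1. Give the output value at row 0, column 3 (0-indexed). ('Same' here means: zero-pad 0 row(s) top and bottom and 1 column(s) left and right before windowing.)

The receptive field on the zero-padded input at this output position is [4 8 5]. Elementwise product with the kernel and sum: 4·2 + 8·-1 + 5·-1.

-5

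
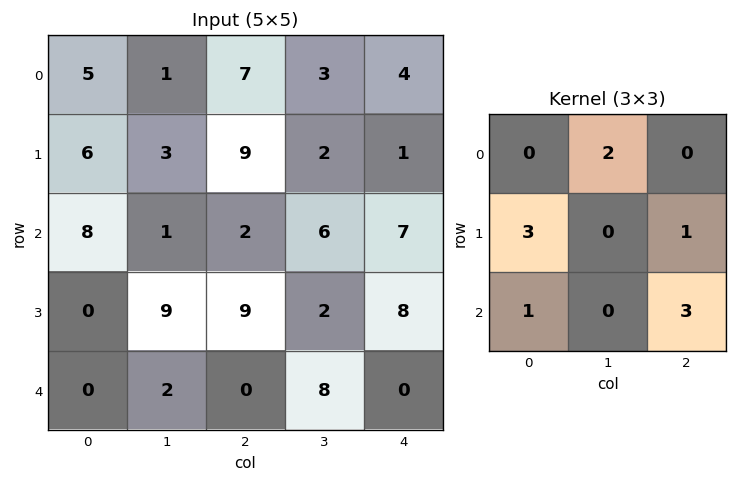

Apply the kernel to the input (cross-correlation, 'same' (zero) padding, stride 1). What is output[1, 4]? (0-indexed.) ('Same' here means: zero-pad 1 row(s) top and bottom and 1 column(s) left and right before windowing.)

The receptive field on the zero-padded input at this output position is [3 4 0 / 2 1 0 / 6 7 0]. Elementwise product with the kernel and sum: 4·2 + 2·3 + 0·1 + 6·1 + 0·3.

20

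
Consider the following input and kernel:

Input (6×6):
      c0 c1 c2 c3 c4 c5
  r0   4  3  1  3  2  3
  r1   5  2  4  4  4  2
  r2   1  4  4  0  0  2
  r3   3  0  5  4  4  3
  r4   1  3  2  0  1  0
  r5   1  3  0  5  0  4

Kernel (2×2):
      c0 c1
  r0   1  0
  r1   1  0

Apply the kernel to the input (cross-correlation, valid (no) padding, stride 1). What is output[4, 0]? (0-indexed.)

The receptive field on the input at this output position is [1 3 / 1 3]. Elementwise product with the kernel and sum: 1·1 + 1·1.

2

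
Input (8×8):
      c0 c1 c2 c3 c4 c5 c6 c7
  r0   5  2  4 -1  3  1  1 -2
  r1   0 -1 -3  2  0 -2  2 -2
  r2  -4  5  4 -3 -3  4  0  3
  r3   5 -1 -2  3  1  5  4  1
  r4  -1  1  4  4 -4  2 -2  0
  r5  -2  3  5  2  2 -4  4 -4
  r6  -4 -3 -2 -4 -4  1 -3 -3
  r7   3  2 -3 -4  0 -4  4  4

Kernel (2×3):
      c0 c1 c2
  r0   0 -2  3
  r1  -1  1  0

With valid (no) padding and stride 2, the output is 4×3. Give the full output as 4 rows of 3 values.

7 16 -1
-4 2 -4
15 -23 -16
-1 -5 -15

Output[0,0]: The receptive field on the input at this output position is [5 2 4 / 0 -1 -3]. Elementwise product with the kernel and sum: 2·-2 + 4·3 + 0·-1 + -1·1.
Output[0,1]: The receptive field on the input at this output position is [4 -1 3 / -3 2 0]. Elementwise product with the kernel and sum: -1·-2 + 3·3 + -3·-1 + 2·1.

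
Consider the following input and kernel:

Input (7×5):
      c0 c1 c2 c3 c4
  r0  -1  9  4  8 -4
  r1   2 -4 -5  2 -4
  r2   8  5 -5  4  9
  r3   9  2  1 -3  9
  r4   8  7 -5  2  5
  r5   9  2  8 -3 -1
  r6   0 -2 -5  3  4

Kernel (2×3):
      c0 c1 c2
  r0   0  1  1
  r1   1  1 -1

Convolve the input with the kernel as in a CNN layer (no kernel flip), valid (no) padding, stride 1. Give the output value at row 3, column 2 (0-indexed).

-2

The receptive field on the input at this output position is [1 -3 9 / -5 2 5]. Elementwise product with the kernel and sum: -3·1 + 9·1 + -5·1 + 2·1 + 5·-1.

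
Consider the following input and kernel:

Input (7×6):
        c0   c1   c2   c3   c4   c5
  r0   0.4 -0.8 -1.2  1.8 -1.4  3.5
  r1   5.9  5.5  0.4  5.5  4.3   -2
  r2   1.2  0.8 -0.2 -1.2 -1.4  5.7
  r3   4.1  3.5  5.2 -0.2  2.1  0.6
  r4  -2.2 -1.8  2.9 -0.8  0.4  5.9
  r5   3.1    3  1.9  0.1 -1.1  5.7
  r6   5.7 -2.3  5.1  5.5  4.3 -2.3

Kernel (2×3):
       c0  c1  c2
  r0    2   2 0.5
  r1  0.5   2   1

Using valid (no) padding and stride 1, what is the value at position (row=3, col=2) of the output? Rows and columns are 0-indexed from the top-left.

The receptive field on the input at this output position is [5.2 -0.2 2.1 / 2.9 -0.8 0.4]. Elementwise product with the kernel and sum: 5.2·2 + -0.2·2 + 2.1·0.5 + 2.9·0.5 + -0.8·2 + 0.4·1.

11.3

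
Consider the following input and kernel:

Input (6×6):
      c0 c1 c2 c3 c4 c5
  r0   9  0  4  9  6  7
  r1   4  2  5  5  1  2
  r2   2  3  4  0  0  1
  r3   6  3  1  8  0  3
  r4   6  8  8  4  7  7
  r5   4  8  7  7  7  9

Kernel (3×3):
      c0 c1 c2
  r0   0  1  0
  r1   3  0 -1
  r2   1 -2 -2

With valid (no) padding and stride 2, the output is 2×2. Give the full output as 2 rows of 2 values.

-5 27
-6 -11

Output[0,0]: The receptive field on the input at this output position is [9 0 4 / 4 2 5 / 2 3 4]. Elementwise product with the kernel and sum: 0·1 + 4·3 + 5·-1 + 2·1 + 3·-2 + 4·-2.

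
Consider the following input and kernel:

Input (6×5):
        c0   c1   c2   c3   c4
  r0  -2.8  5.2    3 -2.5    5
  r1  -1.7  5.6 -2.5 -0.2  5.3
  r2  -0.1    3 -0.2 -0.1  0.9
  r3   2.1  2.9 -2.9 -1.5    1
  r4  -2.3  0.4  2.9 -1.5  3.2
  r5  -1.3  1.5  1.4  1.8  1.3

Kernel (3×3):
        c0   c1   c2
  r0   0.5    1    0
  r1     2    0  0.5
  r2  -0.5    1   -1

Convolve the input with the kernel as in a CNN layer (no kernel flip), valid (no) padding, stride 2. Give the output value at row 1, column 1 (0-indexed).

The receptive field on the input at this output position is [-0.2 -0.1 0.9 / -2.9 -1.5 1 / 2.9 -1.5 3.2]. Elementwise product with the kernel and sum: -0.2·0.5 + -0.1·1 + -2.9·2 + 1·0.5 + 2.9·-0.5 + -1.5·1 + 3.2·-1.

-11.65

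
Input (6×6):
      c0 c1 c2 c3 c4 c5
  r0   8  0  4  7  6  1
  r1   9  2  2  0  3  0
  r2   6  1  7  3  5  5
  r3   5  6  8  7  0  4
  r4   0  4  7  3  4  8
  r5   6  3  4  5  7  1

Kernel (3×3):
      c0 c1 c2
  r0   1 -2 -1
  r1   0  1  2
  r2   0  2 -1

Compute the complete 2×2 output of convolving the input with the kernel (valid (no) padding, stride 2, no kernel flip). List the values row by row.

Output[0,0]: The receptive field on the input at this output position is [8 0 4 / 9 2 2 / 6 1 7]. Elementwise product with the kernel and sum: 8·1 + 0·-2 + 4·-1 + 2·1 + 2·2 + 1·2 + 7·-1.

5 -9
20 5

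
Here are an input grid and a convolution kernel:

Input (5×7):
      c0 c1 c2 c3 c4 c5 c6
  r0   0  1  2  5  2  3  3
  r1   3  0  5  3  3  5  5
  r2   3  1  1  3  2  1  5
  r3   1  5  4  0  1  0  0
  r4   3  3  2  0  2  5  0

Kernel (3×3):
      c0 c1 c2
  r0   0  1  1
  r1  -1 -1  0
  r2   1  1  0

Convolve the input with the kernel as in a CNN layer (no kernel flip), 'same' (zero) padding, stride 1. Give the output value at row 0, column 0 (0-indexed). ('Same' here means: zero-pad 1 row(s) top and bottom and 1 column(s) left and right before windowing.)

3

The receptive field on the zero-padded input at this output position is [0 0 0 / 0 0 1 / 0 3 0]. Elementwise product with the kernel and sum: 0·1 + 0·1 + 0·-1 + 0·-1 + 0·1 + 3·1.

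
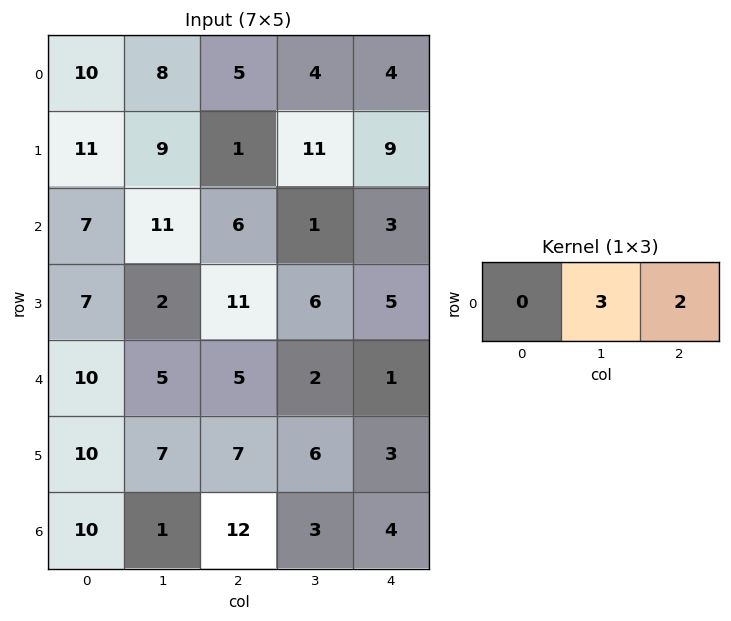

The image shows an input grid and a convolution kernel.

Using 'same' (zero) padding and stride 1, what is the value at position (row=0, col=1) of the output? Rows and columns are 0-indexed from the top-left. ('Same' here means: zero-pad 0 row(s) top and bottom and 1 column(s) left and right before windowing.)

The receptive field on the zero-padded input at this output position is [10 8 5]. Elementwise product with the kernel and sum: 8·3 + 5·2.

34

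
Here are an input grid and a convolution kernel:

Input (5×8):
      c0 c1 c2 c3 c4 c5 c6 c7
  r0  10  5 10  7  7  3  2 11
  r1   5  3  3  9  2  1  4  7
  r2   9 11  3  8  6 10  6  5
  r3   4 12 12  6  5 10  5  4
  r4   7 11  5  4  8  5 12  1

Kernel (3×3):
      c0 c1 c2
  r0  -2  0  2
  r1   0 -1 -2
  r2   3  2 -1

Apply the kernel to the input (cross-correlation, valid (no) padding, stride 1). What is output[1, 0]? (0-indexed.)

3

The receptive field on the input at this output position is [5 3 3 / 9 11 3 / 4 12 12]. Elementwise product with the kernel and sum: 5·-2 + 3·2 + 11·-1 + 3·-2 + 4·3 + 12·2 + 12·-1.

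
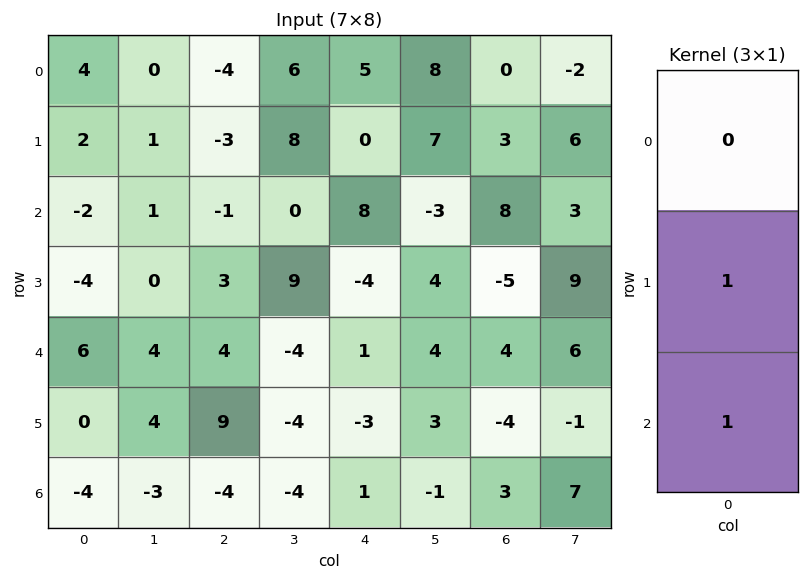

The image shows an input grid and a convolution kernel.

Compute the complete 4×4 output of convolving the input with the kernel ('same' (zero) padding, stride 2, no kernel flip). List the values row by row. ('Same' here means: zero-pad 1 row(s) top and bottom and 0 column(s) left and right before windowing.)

6 -7 5 3
-6 2 4 3
6 13 -2 0
-4 -4 1 3

Output[0,0]: The receptive field on the zero-padded input at this output position is [0 / 4 / 2]. Elementwise product with the kernel and sum: 4·1 + 2·1.
Output[0,1]: The receptive field on the zero-padded input at this output position is [0 / -4 / -3]. Elementwise product with the kernel and sum: -4·1 + -3·1.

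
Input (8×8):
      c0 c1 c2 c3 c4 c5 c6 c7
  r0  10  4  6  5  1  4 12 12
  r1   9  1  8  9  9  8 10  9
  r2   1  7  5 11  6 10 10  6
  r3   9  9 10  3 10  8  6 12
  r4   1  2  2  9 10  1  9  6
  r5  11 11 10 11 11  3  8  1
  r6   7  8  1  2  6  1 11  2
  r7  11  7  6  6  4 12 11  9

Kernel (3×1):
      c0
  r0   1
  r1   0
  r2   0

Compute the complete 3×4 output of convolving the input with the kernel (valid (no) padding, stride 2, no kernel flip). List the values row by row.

Output[0,0]: The receptive field on the input at this output position is [10 / 9 / 1]. Elementwise product with the kernel and sum: 10·1.
Output[0,1]: The receptive field on the input at this output position is [6 / 8 / 5]. Elementwise product with the kernel and sum: 6·1.

10 6 1 12
1 5 6 10
1 2 10 9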